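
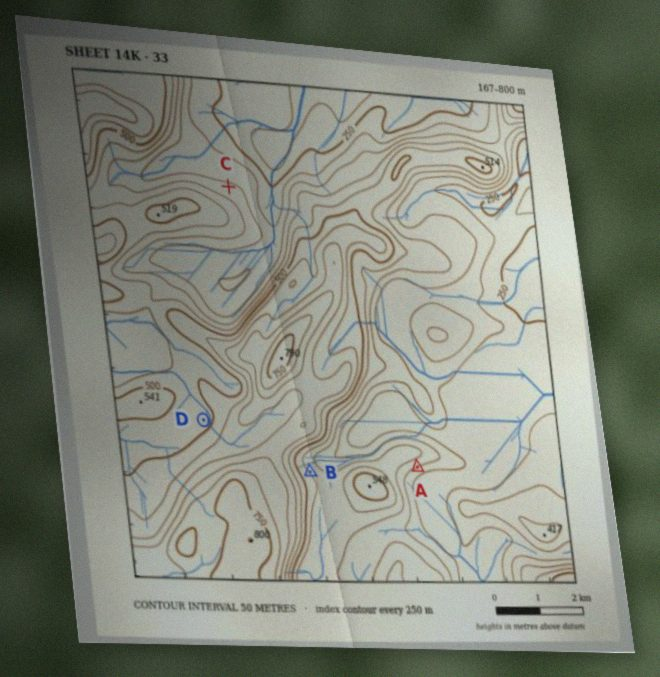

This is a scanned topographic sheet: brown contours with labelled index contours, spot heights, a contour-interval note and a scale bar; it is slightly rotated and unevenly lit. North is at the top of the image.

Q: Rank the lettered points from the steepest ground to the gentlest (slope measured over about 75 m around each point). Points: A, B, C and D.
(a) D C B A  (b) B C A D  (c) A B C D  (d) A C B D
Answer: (c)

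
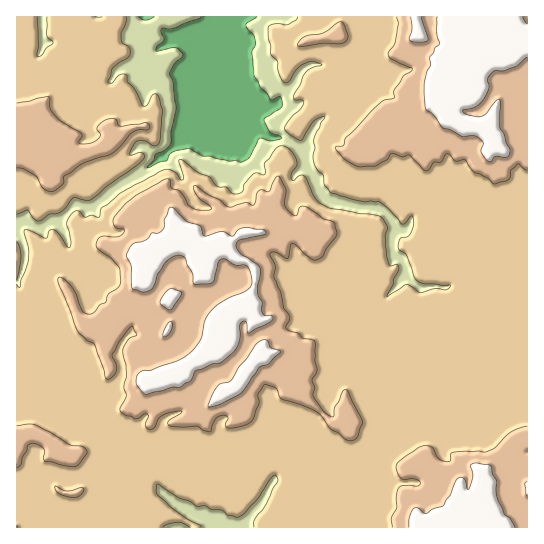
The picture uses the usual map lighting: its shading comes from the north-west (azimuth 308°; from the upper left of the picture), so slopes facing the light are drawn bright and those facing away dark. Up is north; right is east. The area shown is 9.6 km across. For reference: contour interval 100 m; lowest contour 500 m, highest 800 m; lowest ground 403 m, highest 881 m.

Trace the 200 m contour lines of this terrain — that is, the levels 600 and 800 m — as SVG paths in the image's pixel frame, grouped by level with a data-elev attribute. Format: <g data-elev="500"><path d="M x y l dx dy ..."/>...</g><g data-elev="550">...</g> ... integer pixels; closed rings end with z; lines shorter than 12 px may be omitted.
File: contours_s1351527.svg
<g data-elev="600"><path d="M163 527l3-2 12-3 4 1 8 4"/><path d="M201 527l0-1-12-6-16-11-15-14-2-4 1-7 2 1 19 12 12 4 7 5 8 0 6 3 11 1 5 5 10 2 7-3 11-13 15-22 5-4 3 4-1 3-4 7-7 16-11 14-1 8"/><path d="M17 280l4-23-1-10-3-5"/><path d="M17 214l10-4 7 9 5 2 10-6 8-1 5-3 12-14 16 3 53-41 1-4-2-2-12 2 1-5 5-8 3-1 6 0 9 5 5-3 4-32-5-15-3-2-2 1-6 10-4 1-7-15-8-9-2-7-7 0-8 8-3-1 5-14 15-10 2-4-1-7-6-4-2-4 0-6 5-10 0-6"/><path d="M47 17l0 18 6 8-7 5-4 7-4 2-1-2 1-9-1-29"/><path d="M297 17l0 3-9 5-13-1-4 1-3 2 3 27 7 8 0 7 3 9 3 4 3 1 11-15 11-6 5 0 8 3-12 4-7 7-10 21 2 3 8 1 1 2-4 7-12 12-3 5 0 3 6 5 10 5 13-19 11-4-11 21 1 11-2 8 2 10 8 8 2 10 6 8 10 3 24 6 14 0 10 7 13 15 3 0 5-7 3-1 1 9-2 6-5 6-6 1-2 5 0 6 8 6 7 22 3 4 8 3 25 1-2 4-3 1-10-2-14 5-11-7-4-1-19 12 6-12 0-6 5-8 1-4-2-3-6 2-2-3-4-18 0-10 3-8-5-8-6-4-47-7-11-5-6-8-8-19-4-1-7 6-2-2-1-5 6-8 0-5-7-11-8-4-6 3-11 14 0 11-8-1-4 1-9 11-1 6-4 2-6 1-7-7-9-1-7-9-11-4-16-13-4 0 0 2 5 15-2 3-8-8-5-3-4 1-46 24-10 10-7 3-3 10-8-2-6 2-6-6-5 1-5 5-2 6 4 19-1 5-3 0-7-12-6-5-4 0-4 8-16-7-5-1-1 4 5 15-1 12-7 18-1 8-3-3"/></g><g data-elev="800"><path d="M515 527l-5-9-6-4-6-13-2-10 1-10-4-7-2-8-16-3-5 3 3 11-4 12-2 0-2-10-3-2-4 1-8 17-7 11-10 3-7 5-8-6-5 1-4 9 0 9"/><path d="M527 482l-2 3 2 11"/><path d="M208 406l2 1 9-2 21-11 19-27 10-3 12-13-11-4-2-5-2-2-7 2-20 25-8 13-13 6-5 8z"/><path d="M145 394l17-3 9-4 10 0 9-6 5-10 18-7 9-2 11-9 4-6 3-10-1-11 4-5 3 1 3 11 24-13-2-5-6 0-3-4 0-9-3-5-2-7 4-17-1-6-19-13-5-8 1-4 2-2 27-6-2-4-19-2-7 2-5 6-11-5-17 5-5-10-14-5-15-14-2 2-5 10 1 7-3 5-4 2-7 0-4 6-13 4-4 4-4 8 5 11 1 21 1 2 9 3 6-1 4-2 6-15 7-11 6-5 7-3 7 3 2 7 6 9 1 10 15 0 4-2 5-20 5-3 12 6 12 1 3 5 2 8-1 6-4 5-26 13-12 10-5 9-3 17-11 14-13 8-26 9-8 0-5 4-2 4 1 7z"/><path d="M163 337l4-1 4-5 1-6-1-4-2 1-3 4z"/><path d="M169 310l4-2 9-14-2-3-7-3-3 1-4 3-6 10 1 3z"/><path d="M411 17l1 12-3 10 4 3 8 0 5 0 2-3-6-22"/><path d="M437 17l0 16 3 10-5 4-1 6-4 4 1 8-4 6-2 10-1 13 2 15 8 7 9 12 7 2 12 6 12 0 5 2 4 5-2 7 0 3 8 9 2 0 4-6 12 1 3-4 0-4-4-7-2-8-4-7 0-26-1-2-2 1-11 14-5 3-15-3-3-4 11-2 9-7 6-12-1-11 5-6 4-2 6 1 12-4 12-10"/></g>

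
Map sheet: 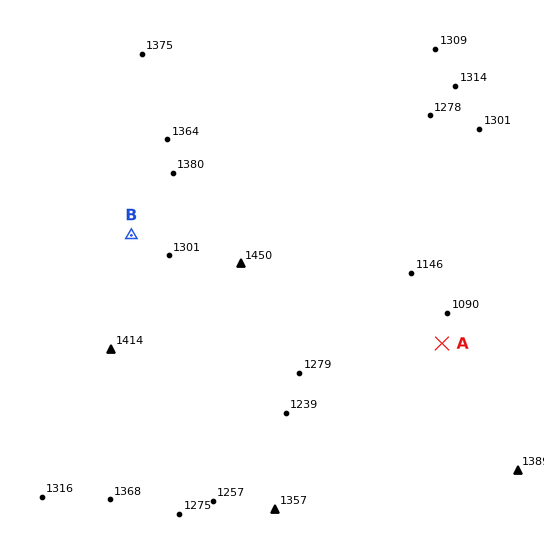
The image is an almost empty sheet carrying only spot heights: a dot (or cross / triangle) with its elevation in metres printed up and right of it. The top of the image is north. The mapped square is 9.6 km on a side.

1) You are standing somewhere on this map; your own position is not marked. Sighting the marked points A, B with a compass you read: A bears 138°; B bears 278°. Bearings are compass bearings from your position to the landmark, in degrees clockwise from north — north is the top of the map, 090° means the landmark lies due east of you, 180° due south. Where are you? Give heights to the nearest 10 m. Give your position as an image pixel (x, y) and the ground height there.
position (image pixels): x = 376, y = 270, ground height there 1220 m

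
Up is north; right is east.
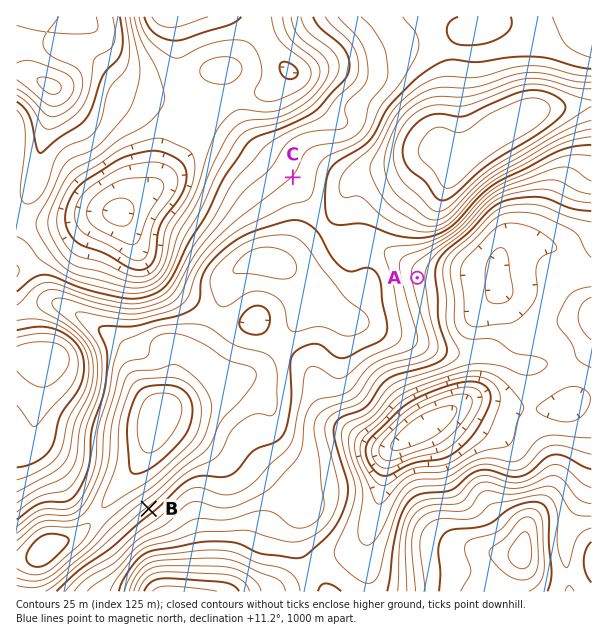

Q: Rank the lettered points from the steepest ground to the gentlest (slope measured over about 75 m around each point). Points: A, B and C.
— B A C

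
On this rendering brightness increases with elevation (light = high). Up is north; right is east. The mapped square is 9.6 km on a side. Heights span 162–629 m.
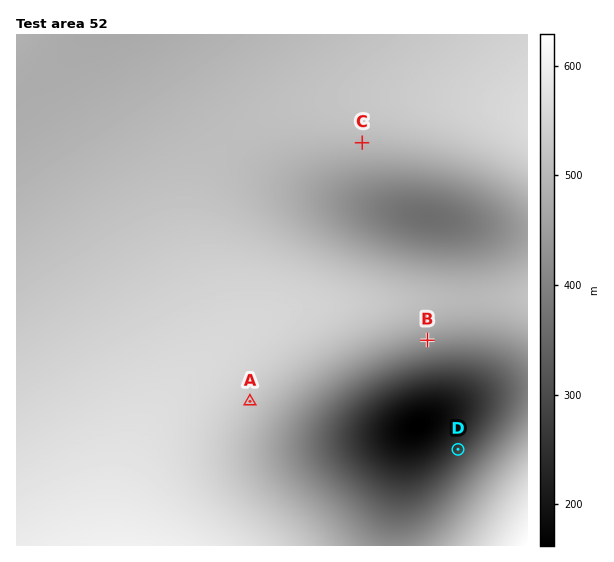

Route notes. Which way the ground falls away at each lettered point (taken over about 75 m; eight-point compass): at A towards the SE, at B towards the S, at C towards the S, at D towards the NW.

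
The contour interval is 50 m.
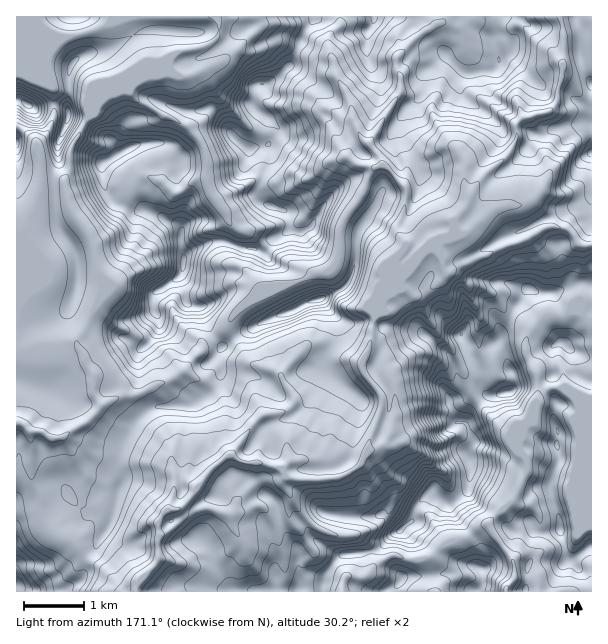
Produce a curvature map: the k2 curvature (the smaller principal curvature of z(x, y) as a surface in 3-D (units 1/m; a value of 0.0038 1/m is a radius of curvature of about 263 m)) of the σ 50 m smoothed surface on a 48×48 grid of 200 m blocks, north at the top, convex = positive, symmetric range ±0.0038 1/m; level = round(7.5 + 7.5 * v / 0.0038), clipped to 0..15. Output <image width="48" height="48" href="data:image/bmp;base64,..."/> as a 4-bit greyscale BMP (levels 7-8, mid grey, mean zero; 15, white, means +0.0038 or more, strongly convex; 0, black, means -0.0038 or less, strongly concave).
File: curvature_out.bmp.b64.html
<image width="48" height="48" href="data:image/bmp;base64,Qk32BAAAAAAAAHYAAAAoAAAAMAAAADAAAAABAAQAAAAAAIAEAAATCwAAEwsAABAAAAAAAAAAAAAAABEREQAiIiIAMzMzAERERABVVVUAZmZmAHd3dwCIiIgAmZmZAKqqqgC7u7sAzMzMAN3d3QDu7u4A////AKd1hkVlGIiIeHhoSUhSdYdUVGmGAIRlRGVWZ3R1Aod3d2ZIN1hiQ0iVdlRncHRndpd2ZkV2gCJHd2R4R0RWZSMSVXiXgHRphGZVZoZokFh3hmVmWDR4dFFFNFVHBEU1N2VWZ3dFgTiIh1Z2ZVQAA2mHVDRjN3ZXBWVnd2h1MVJ5hmeGVCBGQQh5RFQyhoVaFWVoeHeGZQNENGZmREqHZ2JmKJVDRnNnJ3Z4h3eGdzUWd2ZYQ4h3ZXNnaWd0VFV1V3V4h3eHeGUyh3WHNXZ2dWY4lih1RWeDZ3WIhnd4eGVgaHd2MhEBZWRGoieHRTaFV3V3dnd2ZlZ3BlIiR3d2FmdlAFeYRUZnN4V3Z3d3d2Z4cSdZV2d3U1ZgF5llRVVYN4RUV3iHd2Z3dydnV3d3c2VDQmeXJmSINzI3NHiHdmZmZ3KHZ3d3cnZTWGZ0NmNYN0eIhTeIdlZ3ZoU1d3d3dTU2h4lgQ1N0V3d4iFRniHeIhYZGRXd3iRVFZmUVVSNnV3eIh0hUNneId3RoVXd3hiVWWHVWm1FERHeIh1dlZEZkaHZ3OHeHYHRWeEV1RmFjWHd3d2ZGdXRIaGZUSIh3JmVWZWV2aSJ0dnd3dnRphVVEdlVnZHhkNGVEREZmZhVldnd3d2SHhUZzaUVVZlZ4cWV2NSc5dSaYhXd3dlaDNoVEVUhlRFZngWWJULkXhUZodXd3hlVleIBFM0h3dDVmkmWJBFgFZWVVZnd3hlRVeCKZcjNHiFVAFGRFNxcIR3VWd3d2d1ZDd0NkdkVCRoxFNHdkRTQ1Vnd2Znd2d1dDeWZWVVZlISQoU3doUmFGd6d2eHd2eEVSAjd1ZnM0VTI1gmdnhSV3h3Zmh3d2dzVlVEeEMhSHMzM0g1d2dXQjVWVVdndmdzZ3Y1eGRHhzVoYkc2VmZnZ0FGVmMXdnhERnZUczZzJYeIcUdVVXZmZXdSOJBndoY0VHZlhzIzQiVYcSh4N2d2dVeHUQWXZnNFhoh2d3Q0V3hldAZ3ZGZmZ1VVZod3ZnJXl1hlR1NFmHd1ZzFogHZnV3ZlR2eHVmJYdmZ0JENCZlNXSFM5gIiGVnd3U1R4VVFnZXZWhTN5NVYyVmcZA4iWVWdmYWdlQ1B6hVZ3iSNodoZlNFIgRniGRzRncydlIWB5Z3VmeQNWloeGZThTdmV0V3MpVDO4AZAEZYd4hASHdnd4dGUIh2VEZWgHVYJAIGYIlSNFMUa3FHl3ZXJSh3c1VWgIeHdjkgoAR4dAJkOAWIZ2VlSAZ4Nnd3MgA1aFswkGRmEnd4UVpTRFVkV2CIKHhzclUDZ5YhMnZDeHZVRGZnZleBdoEmVYZGQXlxdBFDdEV3RFVWVFunZmczd4Q4dXd2hFiASGdlhWZVd3ZlVEZ1eWYneIE4hnh3llZwVndkmHeHVlV3dTM2hlYmd1FneHZnh3ZRdnd1V3d3d2QzVkVkR3RFd2U3eHZneIRhdnd1ITZ3d4iIR4RXZ0U3eFRzV3Zod0dwZndWiFVmZVVFRWZURYlEV4VnVXdmZWVQhg=="/>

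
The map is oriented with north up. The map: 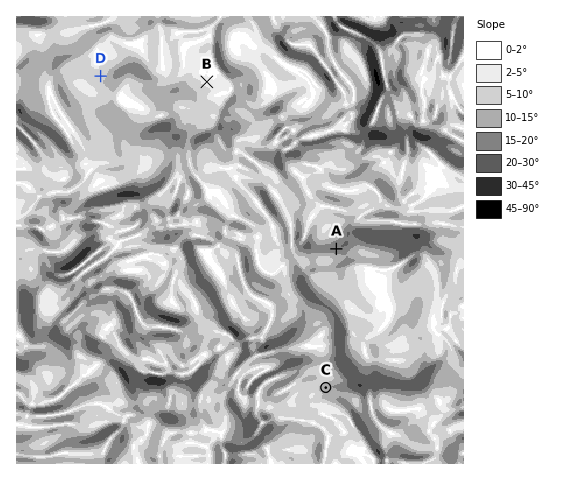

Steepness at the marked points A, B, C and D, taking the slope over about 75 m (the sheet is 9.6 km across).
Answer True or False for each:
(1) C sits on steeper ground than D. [True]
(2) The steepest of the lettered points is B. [False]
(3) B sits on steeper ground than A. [False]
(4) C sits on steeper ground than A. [False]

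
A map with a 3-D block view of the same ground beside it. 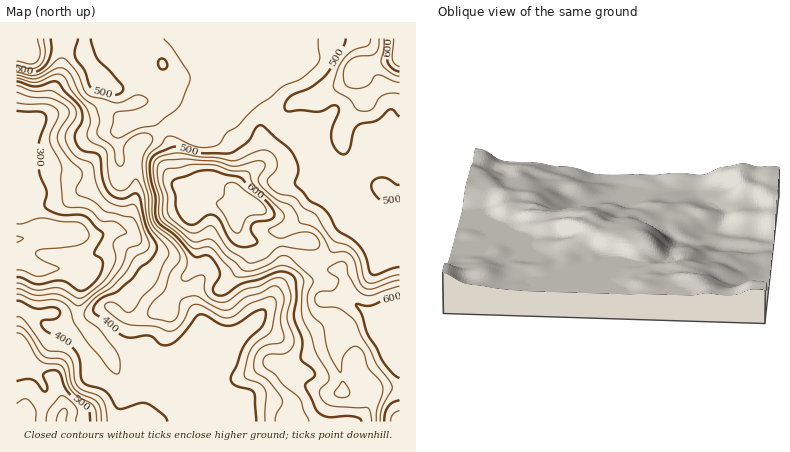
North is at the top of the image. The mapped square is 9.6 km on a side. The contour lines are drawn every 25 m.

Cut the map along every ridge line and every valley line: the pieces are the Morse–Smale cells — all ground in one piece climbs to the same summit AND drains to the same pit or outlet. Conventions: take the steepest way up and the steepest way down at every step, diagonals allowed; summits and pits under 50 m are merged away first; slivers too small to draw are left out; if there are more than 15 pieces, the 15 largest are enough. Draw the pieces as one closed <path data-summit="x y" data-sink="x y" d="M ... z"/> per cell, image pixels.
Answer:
<path data-summit="250 204" data-sink="16 240" d="M260 93l-82 34-12 0-27 17-4 10 0 46-6 24-5 6-14 0-16 6-52-3-26 6 0 21 24 9 30 1 10 7 6-1 18-16 10-1 12 3 12 7 16 15 30 19 14 13 8 22-12 12-4 8 44-20 16-12 17-18 11-22 8-10 6-14 8-6 26 0 5-4 15-26-23-56-17-16-8-12-21-18z"/><path data-summit="28 52" data-sink="16 240" d="M202 38l-186 0 0 138 12 12 3 6 1 20 7 16-1 4 20-1 36 3 16-6 12 1 5-3 9-34-1-40 4-10 27-17 12 0 16-7 5-4-1-14 8-18 0-8-3-6z"/><path data-summit="400 422" data-sink="16 240" d="M324 170l22 56-15 26-9 5-22-1-6 3-23 43-21 24-20 15-42 17-10 11-16 7 12 0 20 4 14 6 24 18 2 0 28-14 16-13 10-4 16 0 20 5 16 0 18-4 12 14 1 10-6 16-8 8 43 0 0-208-18-1-24-9z"/><path data-summit="400 54" data-sink="16 240" d="M400 38l-196 0-1 32 3 6 0 8-8 18 1 14-2 2 63-25 17 31 11 8 28 30 24 11 8 0 6-3 8 0 16-5 22 3z"/><path data-summit="62 422" data-sink="16 240" d="M20 260l-4 0 0 162 219 0-3-18-24-18-14-6-20-4-8 0-14 5-24 0-4-2-8-9-7-16-30-34-1-20 4-22-12-8-30-1z"/><path data-summit="400 54" data-sink="16 240" d="M114 259l-14 3-10 11-9 5 1 4-4 18 1 20 30 34 7 16 8 9 4 2 24 0 24-10 30-33-8-22-14-13-30-19-16-15-8-5z"/><path data-summit="250 204" data-sink="16 240" d="M304 373l-20 1-22 16-30 14 3 18 121 0 7-6 8-18 0-8-13-16-18 4-16 0z"/><path data-summit="400 54" data-sink="16 240" d="M16 177l0 61 6 1 16-5 1-4-7-16-1-20-3-6z"/>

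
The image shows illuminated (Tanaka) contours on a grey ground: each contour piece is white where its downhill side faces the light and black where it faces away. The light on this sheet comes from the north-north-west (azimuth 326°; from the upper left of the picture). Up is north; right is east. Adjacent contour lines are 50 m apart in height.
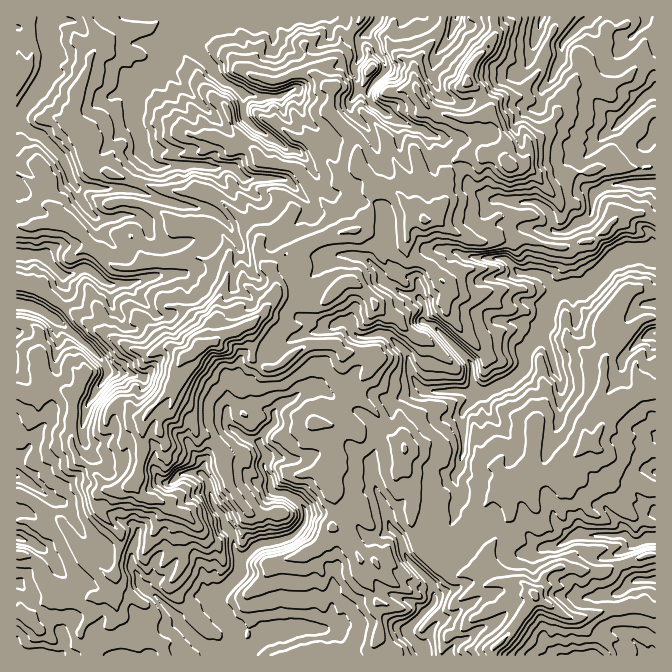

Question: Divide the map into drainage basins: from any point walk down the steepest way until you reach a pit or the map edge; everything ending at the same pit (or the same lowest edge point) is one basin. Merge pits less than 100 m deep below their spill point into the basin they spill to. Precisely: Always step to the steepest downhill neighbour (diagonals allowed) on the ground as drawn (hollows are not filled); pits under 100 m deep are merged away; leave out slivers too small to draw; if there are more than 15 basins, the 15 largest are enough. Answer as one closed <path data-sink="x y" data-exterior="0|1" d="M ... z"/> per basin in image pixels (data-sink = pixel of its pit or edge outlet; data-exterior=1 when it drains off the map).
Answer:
<path data-sink="189 17" data-exterior="1" d="M444 16l-427 0-1 209 14 3 17-5 21 0 20 17 6 9 4 2 16 15 4 2 16 0 15-5 30 0 18-5 28 10 3 2 0 7-9 21-1 17-7 10 0 17 3 1 11-9 9-1 20-10 12-13 10-17 0-11-7-12 19-17 27-14 22-6 21-4 13-21 2-15 4-5 7 0 13 5 18 25 17 1 4-2 8-15 4-15 0-15 9-13 13-5 12 0 15 2 9 4 2-12-2-8-10-20-8-7-20 6-28-5-10-5-6-6-8-15-2-25 25-30z"/><path data-sink="235 655" data-exterior="1" d="M350 281l-6 2-20 20-10 3-16-3-14-7-9 0-9 14-12 13-20 10-9 1-11 9-5 0-10 5-16 10-14 32-23 25-3 7 1 26-6 30-4 6-7 4-27 5-4 9 3 10 22 23 0 10-5 19-2 30-4 2-23 3-20 0-7-3-16-18-5-13-5-6-17-5 0 102 356-1 0-7 6-13 0-17-3-8 2-8-5-14-9-10-3-18-3-6-9-12-16-15 3-22-8-22 1-11 7-15 0-14-5-16 8-2 4-17 5-10 30-40 0-3-4-4-30 2-8-8 5-12 11-7 13-3 11-18-16-19z"/><path data-sink="655 253" data-exterior="1" d="M384 188l-7 0-3 2-3 18-13 21-21 4-22 6-27 14-10 8-9 9 7 12-2 13 10 1 14 7 16 3 10-3 20-20 6-2 10 5 14 16 2 3-7 13-7 6-17 5-4 4-5 12 8 8 30-2 4 4-2 7-12 13-8 15 3 7 20 20 9 18 4 4 10 4 2 4 0 23 9 23-2 31 7 23 10 12 24 15 28-1 6-3 3-22 22-36-5-19 2-10 16-9 18 4 25-12 20-23 5 0 2-3 10-18 0-5-6-10 0-10 6-17 0-22 36-37 7-3 9-1 0-97-16-7-20 3-16 17-4 0-10 8-18 3-7 4-16-2-21-7-54 2-22-10-17-13-3 1-17-1-18-25z"/><path data-sink="655 92" data-exterior="1" d="M655 16l-161 1 2 16-8 15-15 15-5 12 0 7 9 6 7 9 5 10 0 6 7 7 10 20 2 5-2 17 4 4 14 0 6 3 20 20 10-5 14-11 13 0 18-7 44 2 7-3z"/><path data-sink="424 652" data-exterior="0" d="M355 389l-12 19-4 17-8 2 5 16 0 14-7 15-1 11 8 22-3 22 16 15 9 12 3 6 3 18 9 10 5 14-2 8 3 8 0 17-6 13 0 7 119 1 1-8 18-16 23-32 0-5-14-12-25 0-4-8-6-4-33 3-15-8-16-14-10-28 2-31-9-23 0-23-2-4-10-4-4-4-9-18-20-20z"/><path data-sink="655 538" data-exterior="1" d="M650 389l-28 14-18 17-10 20-2 3-5 0-20 23-25 12-18-4-16 9-2 10 5 19-22 36-3 14 0 8 9 13 25 0 15 11 8-9 0-7 14-10 17 0 6 3 25 0 14-7 37-10 0-162z"/><path data-sink="17 255" data-exterior="1" d="M68 223l-21 0-17 5-14-1 1 57 10 0 13 5 58 42 34 18 15 5 5 0 12-6 8 0 10 8 5 0 24-14 0-17 7-10 1-17 9-21 0-7-3-2-13-4-13-6-20 5-30 0-15 5-16 0-4-2-16-15-4-2-6-9z"/><path data-sink="17 303" data-exterior="1" d="M27 284l-11 1 0 37 12 2 11 8 0 26 7 22 4 4 14 5 10 9-3 22 0 25 7 15 7 4 23 27 19-3 7-4 5-9 0-8 5-19-1-26 3-7 23-25 15-33-12-9-8 0-12 6-20-5-34-18-58-42z"/><path data-sink="655 183" data-exterior="1" d="M482 154l-18 2-13 9-3 7-2 25-10 18 0 3 6 6 26 15 6 2 54-2 21 7 16 2 7-4 18-3 10-8 4 0 16-17 20-3 14 6 2-1-1-52-6 2-44-2-18 7-13 0-19 15-6 1-19-20-6-3-14 0-8-8-5-2z"/><path data-sink="17 477" data-exterior="1" d="M52 384l-4 0-12 13 2 15-17 26-5 2 0 52 16 7 25 19 9 9 10 18 21 21 11 8 7 0 6-39-22-23-3-9 3-10 9-3-4-2-6-11-14-14-6-3-7-15 0-25 3-22-10-9z"/><path data-sink="592 655" data-exterior="1" d="M535 596l-1 4-23 32-18 16 1 8 162-1 0-43-11-6-20 0-18 3-23 9-15 0z"/><path data-sink="457 17" data-exterior="1" d="M494 16l-50 1-5 16-25 30 2 25 8 15 6 6 10 5 22 5 6 0 21-7 0-5-8-15-13-10 0-7 5-12 15-15 8-15z"/><path data-sink="17 537" data-exterior="1" d="M18 493l-2 0 0 61 18 5 5 6 5 13 16 18 7 3 20 0 27-5 2-6 0-13-8-1-11-8-21-21-10-18-9-9-25-19z"/><path data-sink="655 580" data-exterior="1" d="M655 554l-36 10-14 7-25 0-6-3-17 0-14 10-2 10-7 7 6 6 29 17 15 0 23-9 18-3 20 0 10 5z"/><path data-sink="655 333" data-exterior="1" d="M655 318l-8 0-7 3-36 37 0 22-6 17 0 10 7 12 17-16 27-14 7 1z"/>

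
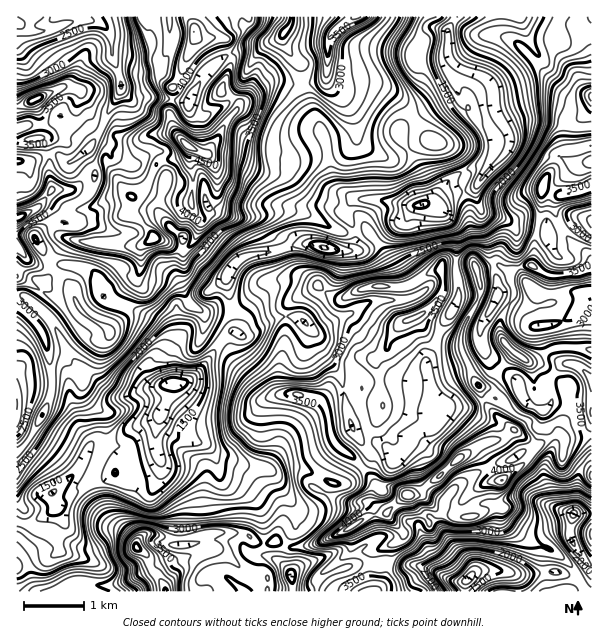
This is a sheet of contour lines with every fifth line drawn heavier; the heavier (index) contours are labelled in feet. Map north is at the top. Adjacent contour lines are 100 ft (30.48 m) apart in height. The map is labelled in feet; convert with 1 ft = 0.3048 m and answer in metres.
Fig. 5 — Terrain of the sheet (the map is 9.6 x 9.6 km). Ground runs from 285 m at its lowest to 1485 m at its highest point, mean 850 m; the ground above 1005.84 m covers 26.8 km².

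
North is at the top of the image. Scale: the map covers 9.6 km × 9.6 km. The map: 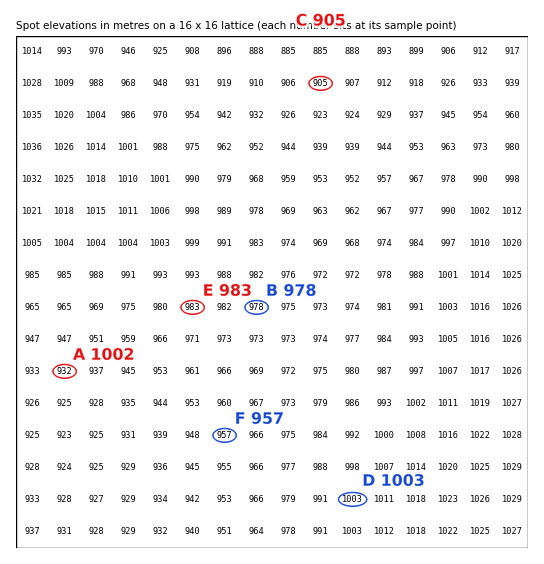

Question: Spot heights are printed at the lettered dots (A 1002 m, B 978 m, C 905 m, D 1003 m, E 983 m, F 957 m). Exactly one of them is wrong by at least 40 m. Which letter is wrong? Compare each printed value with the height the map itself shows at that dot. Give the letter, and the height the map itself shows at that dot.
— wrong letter A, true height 932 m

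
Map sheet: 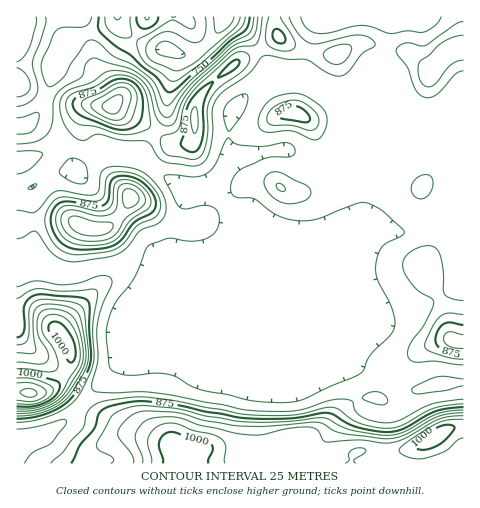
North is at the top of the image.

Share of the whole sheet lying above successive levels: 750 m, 97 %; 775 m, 95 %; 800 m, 68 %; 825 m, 35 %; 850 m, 24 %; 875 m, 18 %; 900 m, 14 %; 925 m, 11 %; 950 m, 8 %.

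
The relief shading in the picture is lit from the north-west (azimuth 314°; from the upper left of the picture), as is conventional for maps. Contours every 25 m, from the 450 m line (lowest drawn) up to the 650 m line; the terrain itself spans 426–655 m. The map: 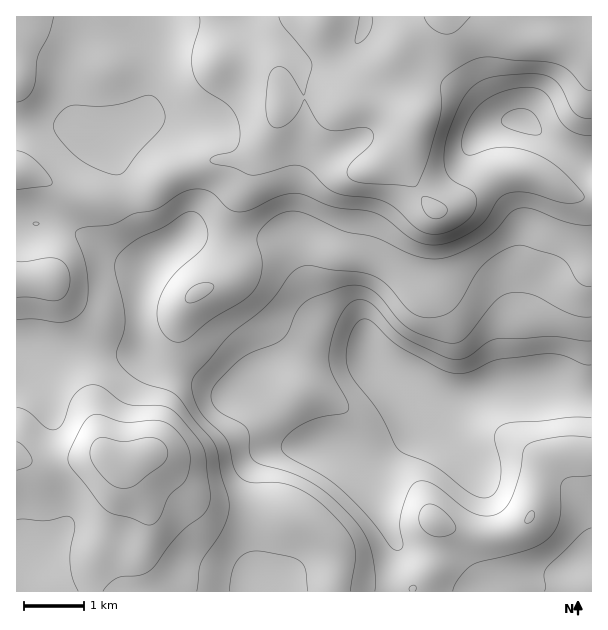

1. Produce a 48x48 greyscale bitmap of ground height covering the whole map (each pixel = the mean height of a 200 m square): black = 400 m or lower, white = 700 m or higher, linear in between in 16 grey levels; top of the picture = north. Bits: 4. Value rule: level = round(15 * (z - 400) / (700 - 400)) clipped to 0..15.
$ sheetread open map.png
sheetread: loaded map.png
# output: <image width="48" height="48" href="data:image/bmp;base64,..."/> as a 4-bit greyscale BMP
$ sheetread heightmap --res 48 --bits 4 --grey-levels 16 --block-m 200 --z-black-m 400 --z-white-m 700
<image width="48" height="48" href="data:image/bmp;base64,Qk32BAAAAAAAAHYAAAAoAAAAMAAAADAAAAABAAQAAAAAAIAEAAATCwAAEwsAABAAAAAAAAAAAAAAABEREQAiIiIAMzMzAERERABVVVUAZmZmAHd3dwCIiIgAmZmZAKqqqgC7u7sAzMzMAN3d3QDu7u4A////AImZmZmZiIiHdmZmZmd2ZVVVVEMzMzMiIomZmZmZmYiHdmZmZmd3ZVVVVEQzMzMiIoiZmZmZmYiHd2ZmZmd3ZVREVEREQzMyIpmZmZmZmZiId2ZmZnd3ZUREVUREREMzIpmZmZmZqpmIh3d3d3d3ZUREVVVVVVRDMpmZmZmqqqmYh3d3d3d2VERFVVVEVVVDM5mZmZqqqqmZiHd3d3dlRDNFVVRERVVEM5mZmaq7uqqZiHd3d3ZUQzNFVUMzNFVEM5mZmqu7u6qpiHd3dmVEMzNERDIiNEREM6qqqru7u7qph2ZmZVQzMzM0MyIiM0RERKqqq7zMy7uph2VVVEMzMzMzMiIiM0RERKqqq7zMzLuph2VUQzMzMzMiIiIiM0RERKqZq7u7u7qpdmVEQzMzMzIiIRIiM0RERKmZmru7u6qYdlVURDMzMzIiERIiMzMzM5mZmqqqqqmHZVVUREREMzIhEREiIiIiM5iImamZmZh2VVVVVUREMyIREREiIiIiIoiImZmYiIdmVVVVVVVEMiERERERERERIoiIiZiId3dmVVVVVVRDIhERIiIiIRERIoiIiIiHd3d2ZVVVVVRDIhESIjMiIiIiIoiIiIh3d3d3ZlVVVVQzIRIiNEQzMiIiM4iIiIiHd3d3ZmVVVVQzIiI0RVVDMzMzM4iIiIiHd4iHdmZVVVRDIiNFVVVURERERJmZmIiHd4iId3ZlVVRDMjRWZmZVRERFVZmZmZiHd4iYiHdmVVVEM0VmZmZVVVVVVaqqqZiHd4iZmId2ZVVURFZnd2ZlVVVVZqq6qYiHd4iZmYh3ZmVVVWZ3d3ZlVVVWZqq6qYh3d3iImYh3ZmZmZnd3d3dmZWZmZqqqqYh3d3eIiIh3dmZ3d3d3d3d2ZmZmZ5mqmYiHd3d4iIh3d3d3d3eIiId3ZmZmd5mZmYiId3d3iIh3d3d3d4iZqZiHdmd3d5mZmZmYiHd3iIiHd3eIiImau6qYd3d3d5mZmZmZmYh4iJmId4iIiZqru7qph3eIiJmaqqmZmZiIiZmYiImZmqq7u7upiIiZmaqqqpmZmZmZmaqpmZqqu7u7u6qpmZmZmaqqqZmZmaqZqqqqqqq7vMu7uqqqqqqpmLqpmZmZmaqqqqqqqqq7vMzLupmZqqqYiKqZmZmZmZmqqqqqqqu7u8zMupmZmZmIiKmZmZmZmZmZqqq7u7u7u8zMupmIiIiIiJmZmZmZmZmZmqq7u7u7u8zMy6mIiHeImZmZmZmZmZmZmqu7u7vMzMzMy6mIh3iJqqmZmZmZmZmZqqu7u7vMzMzMy6qYiIiZq6qZmZmZmZmaqqu7u7vMzMzMu7qZmIiau7qZmZmZmZmqu7u7u7vMzMu7u7qqmZmqu7qpmZmZmZmru7u7u7u7vMy7u7u6qqq7vKqpmZmZmZmru7u7u7u7u8zMzMu7u7zMzKqqmZmZmZmqu7u7u7y7u8zMzMzMzMzMzKqqqZmZmZmqqqu7u8zLu7zMzMzMzMzMzKqqqZmZmZmqqqq7vMzMu7zM3dzMzMzMzA=="/>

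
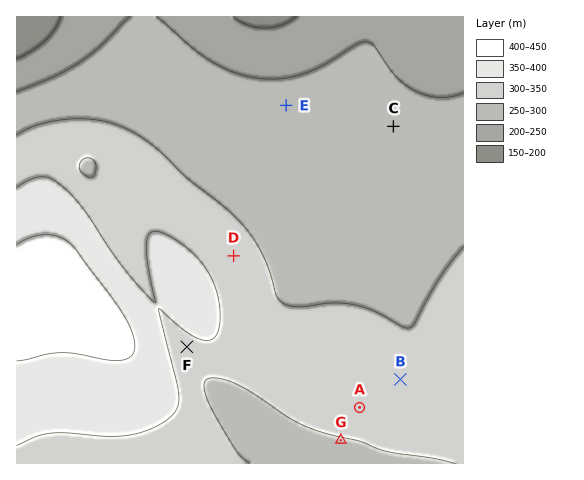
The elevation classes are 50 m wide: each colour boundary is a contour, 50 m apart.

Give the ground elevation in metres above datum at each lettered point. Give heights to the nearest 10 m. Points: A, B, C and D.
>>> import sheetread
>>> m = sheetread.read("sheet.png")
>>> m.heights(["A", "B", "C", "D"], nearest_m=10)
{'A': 320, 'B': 310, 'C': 270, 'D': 320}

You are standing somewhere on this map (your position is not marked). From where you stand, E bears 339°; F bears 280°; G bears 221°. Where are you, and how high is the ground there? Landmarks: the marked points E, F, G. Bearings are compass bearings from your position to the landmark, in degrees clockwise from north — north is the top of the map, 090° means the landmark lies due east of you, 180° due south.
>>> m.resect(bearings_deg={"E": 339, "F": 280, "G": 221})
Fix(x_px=392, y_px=382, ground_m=310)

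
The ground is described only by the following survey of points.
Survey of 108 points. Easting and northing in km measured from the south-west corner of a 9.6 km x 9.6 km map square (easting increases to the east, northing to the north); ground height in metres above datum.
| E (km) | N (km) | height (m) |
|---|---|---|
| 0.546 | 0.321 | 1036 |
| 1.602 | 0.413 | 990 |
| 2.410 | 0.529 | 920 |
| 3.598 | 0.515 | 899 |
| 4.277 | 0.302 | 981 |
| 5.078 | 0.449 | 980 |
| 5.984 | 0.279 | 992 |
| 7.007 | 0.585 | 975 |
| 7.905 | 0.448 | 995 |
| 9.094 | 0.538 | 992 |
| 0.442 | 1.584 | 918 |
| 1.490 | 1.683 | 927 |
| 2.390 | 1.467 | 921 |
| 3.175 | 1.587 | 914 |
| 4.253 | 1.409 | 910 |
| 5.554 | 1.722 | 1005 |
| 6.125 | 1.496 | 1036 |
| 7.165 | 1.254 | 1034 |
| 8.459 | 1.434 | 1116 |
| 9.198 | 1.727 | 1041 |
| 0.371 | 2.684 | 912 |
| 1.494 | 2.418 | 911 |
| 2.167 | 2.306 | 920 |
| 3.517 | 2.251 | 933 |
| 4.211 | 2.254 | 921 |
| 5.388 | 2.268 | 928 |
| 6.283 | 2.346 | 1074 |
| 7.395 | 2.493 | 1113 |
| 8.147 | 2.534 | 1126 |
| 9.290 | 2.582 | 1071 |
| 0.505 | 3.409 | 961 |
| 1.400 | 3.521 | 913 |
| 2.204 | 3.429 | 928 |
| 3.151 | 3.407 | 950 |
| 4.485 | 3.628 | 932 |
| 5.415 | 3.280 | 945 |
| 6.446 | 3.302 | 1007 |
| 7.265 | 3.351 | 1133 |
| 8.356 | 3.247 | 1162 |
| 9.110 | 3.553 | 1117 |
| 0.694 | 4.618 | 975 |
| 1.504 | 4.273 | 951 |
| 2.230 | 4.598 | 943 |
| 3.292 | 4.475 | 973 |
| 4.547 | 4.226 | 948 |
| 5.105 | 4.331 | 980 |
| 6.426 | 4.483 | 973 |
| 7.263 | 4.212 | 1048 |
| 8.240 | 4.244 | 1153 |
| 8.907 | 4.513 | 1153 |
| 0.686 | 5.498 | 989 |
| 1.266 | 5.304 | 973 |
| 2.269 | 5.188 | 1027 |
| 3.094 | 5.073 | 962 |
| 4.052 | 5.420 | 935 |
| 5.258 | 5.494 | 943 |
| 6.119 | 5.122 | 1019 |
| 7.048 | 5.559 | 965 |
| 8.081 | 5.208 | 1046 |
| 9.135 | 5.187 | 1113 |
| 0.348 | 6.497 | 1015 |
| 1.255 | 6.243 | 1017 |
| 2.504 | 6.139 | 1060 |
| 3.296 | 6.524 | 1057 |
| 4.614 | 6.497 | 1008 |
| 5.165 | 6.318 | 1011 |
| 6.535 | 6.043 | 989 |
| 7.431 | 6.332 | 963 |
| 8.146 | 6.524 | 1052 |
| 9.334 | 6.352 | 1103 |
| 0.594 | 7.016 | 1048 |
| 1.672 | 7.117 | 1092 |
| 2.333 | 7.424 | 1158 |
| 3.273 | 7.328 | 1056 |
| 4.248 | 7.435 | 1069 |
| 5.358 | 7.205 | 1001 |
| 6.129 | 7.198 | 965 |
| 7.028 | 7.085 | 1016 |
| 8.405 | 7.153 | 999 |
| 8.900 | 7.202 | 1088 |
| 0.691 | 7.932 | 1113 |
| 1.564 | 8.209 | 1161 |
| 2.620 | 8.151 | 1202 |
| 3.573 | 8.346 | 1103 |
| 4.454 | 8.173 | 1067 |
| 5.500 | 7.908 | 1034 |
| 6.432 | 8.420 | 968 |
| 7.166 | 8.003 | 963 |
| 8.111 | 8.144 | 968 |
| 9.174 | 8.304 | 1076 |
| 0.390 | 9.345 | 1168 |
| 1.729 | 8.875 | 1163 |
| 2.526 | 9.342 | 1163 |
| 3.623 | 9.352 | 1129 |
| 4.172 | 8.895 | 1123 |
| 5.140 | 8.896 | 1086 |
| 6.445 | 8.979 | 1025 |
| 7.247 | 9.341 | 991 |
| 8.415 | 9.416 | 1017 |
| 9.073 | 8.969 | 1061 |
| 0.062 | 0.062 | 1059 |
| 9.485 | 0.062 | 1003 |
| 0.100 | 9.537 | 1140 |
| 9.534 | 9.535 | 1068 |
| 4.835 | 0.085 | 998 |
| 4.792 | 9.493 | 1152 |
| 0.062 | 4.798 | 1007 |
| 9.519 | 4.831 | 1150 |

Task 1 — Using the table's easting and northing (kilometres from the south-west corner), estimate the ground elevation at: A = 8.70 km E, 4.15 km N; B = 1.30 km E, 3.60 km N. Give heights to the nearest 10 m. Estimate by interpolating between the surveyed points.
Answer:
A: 1160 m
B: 910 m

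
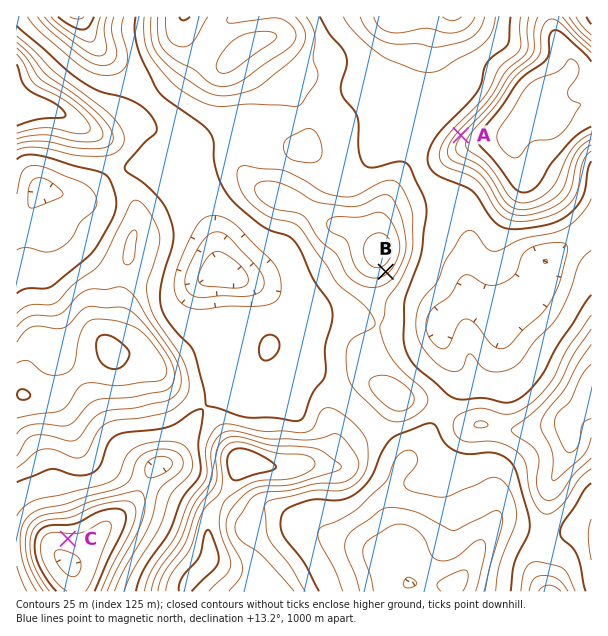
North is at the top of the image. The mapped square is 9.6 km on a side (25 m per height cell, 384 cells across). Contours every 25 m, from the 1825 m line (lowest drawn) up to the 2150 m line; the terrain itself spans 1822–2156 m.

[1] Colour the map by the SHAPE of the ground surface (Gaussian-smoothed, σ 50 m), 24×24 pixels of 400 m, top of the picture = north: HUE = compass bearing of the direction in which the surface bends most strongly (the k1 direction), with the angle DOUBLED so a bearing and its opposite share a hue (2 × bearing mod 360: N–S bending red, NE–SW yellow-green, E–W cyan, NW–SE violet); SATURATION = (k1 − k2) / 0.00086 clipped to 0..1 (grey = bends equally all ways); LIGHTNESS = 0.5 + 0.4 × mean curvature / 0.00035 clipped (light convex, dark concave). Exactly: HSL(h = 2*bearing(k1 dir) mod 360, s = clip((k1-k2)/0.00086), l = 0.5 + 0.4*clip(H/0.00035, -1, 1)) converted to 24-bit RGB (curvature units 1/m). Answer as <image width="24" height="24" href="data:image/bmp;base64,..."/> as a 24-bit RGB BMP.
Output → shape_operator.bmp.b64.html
<image width="24" height="24" href="data:image/bmp;base64,Qk32BgAAAAAAADYAAAAoAAAAGAAAABgAAAABABgAAAAAAMAGAAATCwAAEwsAAAAAAAAAAAAAg+6FKAsoGw8kM2F7xpSiS3G67dnc6q7CW6t7JZJhXps7t65Xe0pyj5yCkGeSYlF3eFhGmXcsDycepEybWXGhhOiM9LpYjThSkLclJQwnSWQ+FGBWq6dwUJ6AtGBi7oiIz/LPSCiwf8GUi1J5i2xzmpFgaERHZ1NSaUxzw5GbTrOcDlJTua+Is8tgloBM1cWJmwcKIxATR6UiDkIrI1M6sZdhK0ZP+NvA6vFVUB9Wi5tQak1QglZQn2xLdmlZV1tvTl9dgqZhuX56HGRqUJhHyoRPep4/07Vk6knLk3rYwJhuMUceAzASMZ81PYaRq+mV/7zAG2UeXzUYSk0ZXVkxq5xDYZJwbU6LbIibgaaKf5CAaXKRKDVQ03BSyuFkP5JrVoN4jHGrzYTHubPkg9HmALO2WnS0IEg//29r8W2TTSnVp47kJ5y/od6hNsWZMneij4e3j4uilHuPhGaILDZrkca++N3TJlJKNnePYkZhpMR+baeYumhgKCILFCsIFDRW1/Tf1t/1zNT/2dD72tD7pZ7c24LWOFBqQGNHkl9YlGdBbWREOlRUO5Y/4oRs3pijVyhUWIJrodGIYUxMekdKpmi6ULvUDJ2hZv9/yt1JXRkcfXM6phUowLl7rUuftDNmN3RIP0KF3q7djpLZgKjsYV7ImMyP4K6arYXMjL3KrZyEjUSHim1rcIlmXrFJI4ZvWa4oWjofdX8/UzwwZ71bunVOUhEtzX9qmdrSGKvEWtXIpLPcMTaOfE3H4bfP4E2YqL7ImHu9xF2yplekkJalooKtue7NJGKtcWB5hnB3i4hwYHB4aJtUjC1jdKjS1vXtl5HWZVawYXBJg3pEdVFfLFlEj0ta16StwXpfb25RlE+Uu5m4jJO7xOzgqNjxVh1wbmx8fWuGoZKAZIOGYVx5am+VkcGBjLxJc2ZNSkiOr0t0Y6yOZVOQfWOKNmRxyL2W3L6/gX3DbkitutDAiJ2+0vfUTwpLllqTd3CKanmKq6ubdWmVV2GCd6KRsKCBrppjXK1THBU1x8mCXpmGQEpmlISgQ3iJXqCKqs+EfkKNcmmyjrV9wrx6sXMnRCltbXu8morEiJLIo3ask2J6aWFzh4dalYlRuMCDo2pYHy0+WsNBgUhNT3RXRnJZjWZ6QoNeeaVHOEJYqbOEmGVWxKtEnFY9P5dEHE84SqI/bhssjjAso3hmgFl2kE9OuZ83hMcdSFmKbm6lQnZ1k2lcZ45jRYl7SV16oa1si5Z/V3R7UX9Yt1WCx5Z+saGGlIJnOlpKLhQSYlIwaKBUfJhngk9qe2Cb2LrK7vLZHGZ4i26YV0eDoJ1+iad5PXZeL0NaubuTn393cG5jX3FiRV555LmstKWVn3irklWWMitgfKCUf6VrXDtYrHpmSLKTlMq18ObbRCuvVk+Abl2MnmJ2umlDaEYzF2UmMKM9Ooh1k4Kmb3ydQ1xw0Md1xsCemE2YtVWjTEOViVNbrHZLPpuWkeretc3pb3LL28GPp0SnTkiBi2KQgC938SkTkbRHTrhEFn5AG1JXZFAsVUMlbXlEatdnr2ZdiFV9kGqWdEuZcW3J2Ozzu9vvOL6SW1Yse2xG37WmklmWfUF9cUZQPhRE7+vZ4+DrttHTVcLKOBU3bXBHcpZXRKU2Uagxc09Mf3NwdG1/V16beteenpo9eTwjjmE9TYVSOYRUtqNImjp3sRt+dy8yMn6CsuuquK6V2cWRMmtVGCsoXXFCqrVWge6sPsLbV22CeJCLZ2eAY5Fsm5tcfVV7npOsk6OmgYKZXW10Z3tfdFmIDCnX783+tMTtoMWgnGiG5KGTjBxDloXshLfszf3+pML3kyyndHGdhFl3eVZQdpFTen1YZIJWd4dXl5x1j36GemiMc399bn9zJHBfFY949sXr2J2tjHiTs5Sr6ZLwmtjs0vD5Zl7TahlRl2OKiUdsgT5RkFdOsaJERIs/VZhxdJ55c49kY4NthGiDhX2Lf4GPYYKCIFg5DTkm+rzEuZCUh4R4eaeeQd+CaXAygTNUUjm9vjWFeyhSqG5Naai75NPlhaCqVYJiT5BdiJWhZ2eJZoqIeZadfJGijGaoeW6YHWRsO9ya99TpxXiqp8+WsiXGW1KvTHzBLwQkmEgywzu4yd25SsaVWH295K/atYa/bLx8NpiLf4GifLW/ZHe+pHirV4ahfnW5fF+rFjsWXTQN6fSR0PvopJ4oVs+mKgUypxzMn5TAalq07uDRk7VkGl47RLtfy57a3NXqVTiwaJRkZpVLLkEtiolKgaNOPi5OqkJWXzmFec272v/MTBAP"/>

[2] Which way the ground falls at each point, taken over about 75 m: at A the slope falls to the NW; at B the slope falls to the SE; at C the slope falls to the S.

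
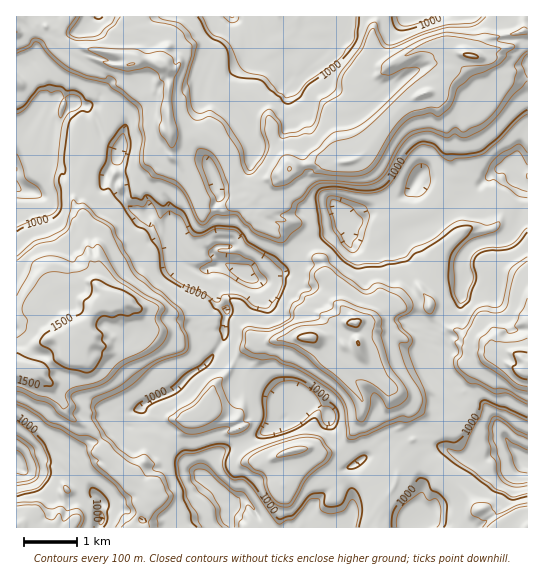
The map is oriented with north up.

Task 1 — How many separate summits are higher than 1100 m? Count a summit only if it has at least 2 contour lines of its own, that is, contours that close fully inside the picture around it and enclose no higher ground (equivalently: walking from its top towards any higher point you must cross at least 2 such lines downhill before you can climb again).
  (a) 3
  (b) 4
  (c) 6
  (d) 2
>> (b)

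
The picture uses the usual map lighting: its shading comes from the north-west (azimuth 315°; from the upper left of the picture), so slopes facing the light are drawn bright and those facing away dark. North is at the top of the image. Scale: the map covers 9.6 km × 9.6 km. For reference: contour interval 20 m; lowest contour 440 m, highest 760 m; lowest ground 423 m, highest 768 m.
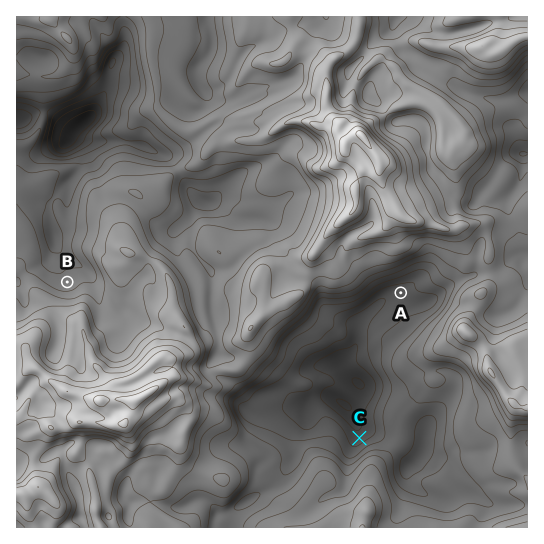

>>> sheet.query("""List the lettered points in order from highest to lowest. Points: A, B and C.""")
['B', 'A', 'C']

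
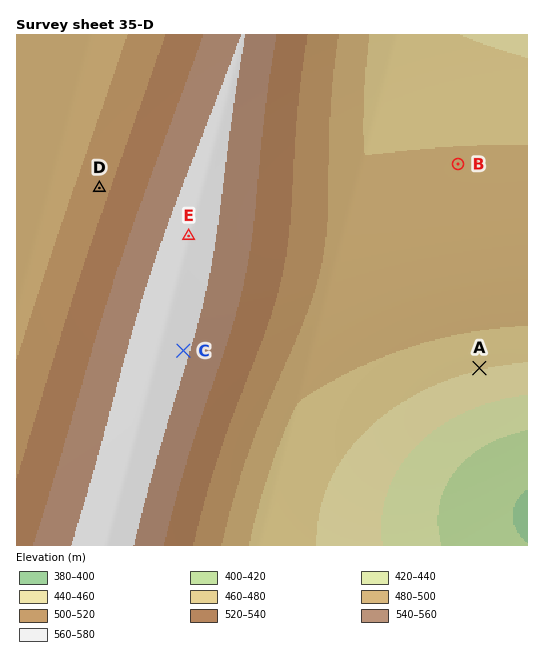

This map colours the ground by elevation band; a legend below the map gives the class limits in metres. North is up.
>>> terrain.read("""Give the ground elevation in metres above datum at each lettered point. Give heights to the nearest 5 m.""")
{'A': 460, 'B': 485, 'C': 565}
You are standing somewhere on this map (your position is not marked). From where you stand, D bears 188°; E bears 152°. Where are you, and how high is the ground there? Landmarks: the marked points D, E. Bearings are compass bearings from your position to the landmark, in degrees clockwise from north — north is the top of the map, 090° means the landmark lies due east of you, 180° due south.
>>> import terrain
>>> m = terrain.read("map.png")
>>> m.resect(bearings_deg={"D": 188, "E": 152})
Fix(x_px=113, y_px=93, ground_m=505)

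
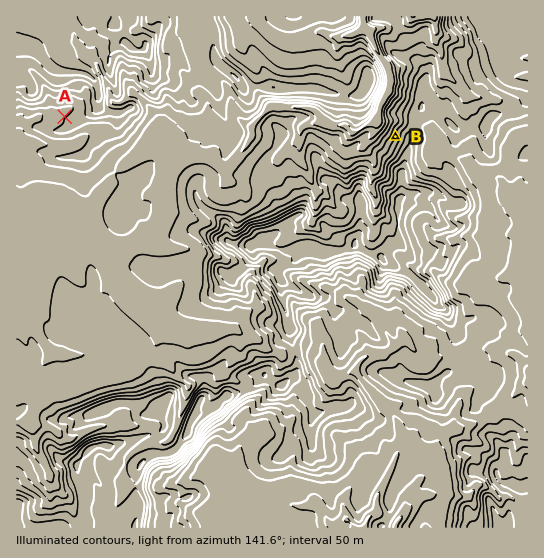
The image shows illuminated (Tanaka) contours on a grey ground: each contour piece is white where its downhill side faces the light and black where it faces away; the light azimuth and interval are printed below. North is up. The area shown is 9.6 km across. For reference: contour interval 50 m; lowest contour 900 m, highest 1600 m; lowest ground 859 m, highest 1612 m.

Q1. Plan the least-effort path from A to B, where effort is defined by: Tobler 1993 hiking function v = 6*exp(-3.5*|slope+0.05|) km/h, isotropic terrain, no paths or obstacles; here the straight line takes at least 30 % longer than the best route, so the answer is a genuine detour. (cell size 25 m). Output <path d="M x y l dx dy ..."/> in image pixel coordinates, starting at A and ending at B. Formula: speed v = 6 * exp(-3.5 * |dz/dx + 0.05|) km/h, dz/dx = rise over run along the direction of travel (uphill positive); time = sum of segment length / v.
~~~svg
<path d="M65 117l5 2 3 3 5 3 12 0 8 4 4 8 1 1 8 4 16 0 6-3 10 0 38 19 24 0 13 7 4 2 9 0 30-14 24 0 8-4 1 0 3 1 1 1 4-2 4-8 3-3 2-1 2 0 16 8 5 5 11 5 25 0 3-1 2-4 8-4 4-4 6-3 2-2"/>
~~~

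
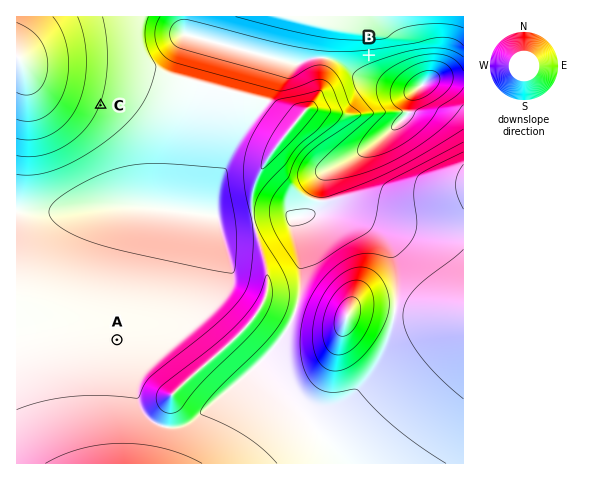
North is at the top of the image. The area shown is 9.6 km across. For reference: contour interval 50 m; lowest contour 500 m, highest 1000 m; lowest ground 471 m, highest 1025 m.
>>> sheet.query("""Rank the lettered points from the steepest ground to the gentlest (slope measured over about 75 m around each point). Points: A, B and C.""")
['B', 'C', 'A']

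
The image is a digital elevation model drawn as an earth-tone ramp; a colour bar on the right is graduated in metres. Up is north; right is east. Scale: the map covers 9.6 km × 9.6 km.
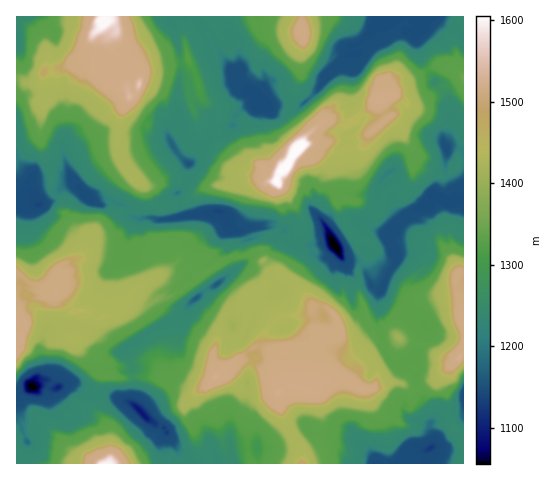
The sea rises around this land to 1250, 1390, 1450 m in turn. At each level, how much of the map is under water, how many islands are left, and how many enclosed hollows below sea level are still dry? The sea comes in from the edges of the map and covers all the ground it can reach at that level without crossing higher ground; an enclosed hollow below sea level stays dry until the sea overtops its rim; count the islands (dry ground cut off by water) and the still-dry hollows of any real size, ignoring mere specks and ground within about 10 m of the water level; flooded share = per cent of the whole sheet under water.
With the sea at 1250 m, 35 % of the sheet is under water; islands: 0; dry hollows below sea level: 1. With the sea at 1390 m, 67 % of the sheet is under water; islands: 1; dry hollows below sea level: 0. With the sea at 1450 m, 85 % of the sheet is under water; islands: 3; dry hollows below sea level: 0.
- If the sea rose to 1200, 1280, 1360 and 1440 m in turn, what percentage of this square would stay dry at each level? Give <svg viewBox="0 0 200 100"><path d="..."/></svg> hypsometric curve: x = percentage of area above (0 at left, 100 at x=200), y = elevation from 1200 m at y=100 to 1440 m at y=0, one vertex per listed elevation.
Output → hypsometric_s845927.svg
<svg viewBox="0 0 200 100"><path d="M175 100l-56-33-49-34-39-33"/></svg>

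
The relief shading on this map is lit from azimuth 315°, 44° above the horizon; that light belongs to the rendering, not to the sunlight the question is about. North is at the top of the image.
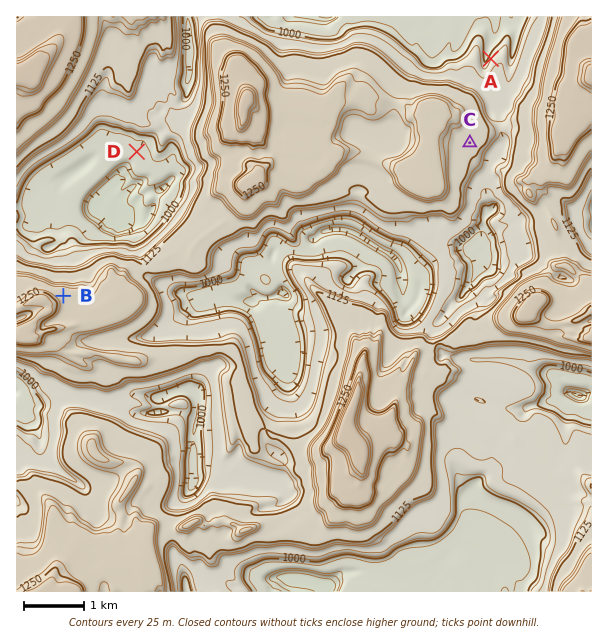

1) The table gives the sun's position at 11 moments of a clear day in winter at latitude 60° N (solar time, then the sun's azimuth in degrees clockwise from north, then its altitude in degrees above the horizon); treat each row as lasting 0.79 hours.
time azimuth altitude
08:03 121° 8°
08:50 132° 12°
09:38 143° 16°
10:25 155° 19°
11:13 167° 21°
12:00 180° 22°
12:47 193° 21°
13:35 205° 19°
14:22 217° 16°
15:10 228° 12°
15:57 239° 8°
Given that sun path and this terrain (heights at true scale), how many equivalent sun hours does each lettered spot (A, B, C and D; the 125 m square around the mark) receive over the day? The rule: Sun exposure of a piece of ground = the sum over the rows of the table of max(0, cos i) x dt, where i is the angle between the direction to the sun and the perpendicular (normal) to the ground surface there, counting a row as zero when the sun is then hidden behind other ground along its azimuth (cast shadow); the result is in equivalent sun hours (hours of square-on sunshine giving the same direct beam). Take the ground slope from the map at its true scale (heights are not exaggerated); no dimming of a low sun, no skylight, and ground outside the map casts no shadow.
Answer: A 1.2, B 1.9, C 2.4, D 2.4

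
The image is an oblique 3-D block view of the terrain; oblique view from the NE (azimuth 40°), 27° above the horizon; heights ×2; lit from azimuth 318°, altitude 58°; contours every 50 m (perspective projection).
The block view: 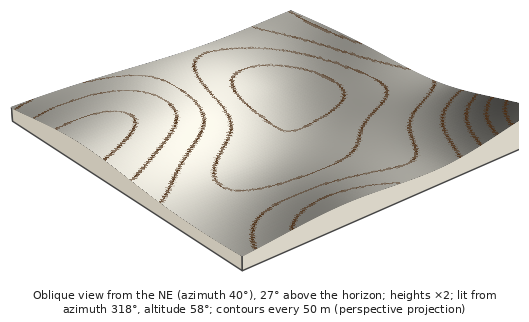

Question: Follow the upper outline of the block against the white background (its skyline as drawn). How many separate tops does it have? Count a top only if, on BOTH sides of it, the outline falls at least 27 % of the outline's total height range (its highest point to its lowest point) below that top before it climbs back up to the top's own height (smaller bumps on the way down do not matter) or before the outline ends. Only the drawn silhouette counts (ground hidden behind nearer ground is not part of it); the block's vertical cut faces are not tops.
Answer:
1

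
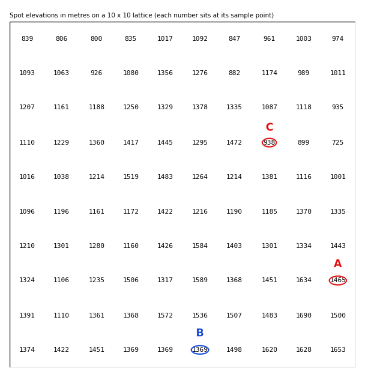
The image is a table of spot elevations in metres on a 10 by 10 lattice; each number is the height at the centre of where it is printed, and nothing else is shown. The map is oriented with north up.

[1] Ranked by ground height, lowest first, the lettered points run C B A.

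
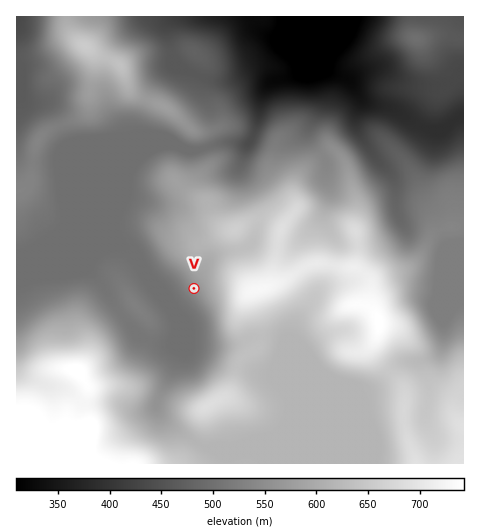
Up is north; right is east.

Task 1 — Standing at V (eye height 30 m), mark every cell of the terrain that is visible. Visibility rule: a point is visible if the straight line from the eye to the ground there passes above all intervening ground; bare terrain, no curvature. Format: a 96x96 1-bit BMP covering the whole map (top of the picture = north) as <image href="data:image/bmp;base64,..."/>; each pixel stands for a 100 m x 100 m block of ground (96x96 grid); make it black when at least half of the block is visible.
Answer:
<image width="96" height="96" href="data:image/bmp;base64,Qk2+BAAAAAAAAD4AAAAoAAAAYAAAAGAAAAABAAEAAAAAAIAEAAATCwAAEwsAAAIAAAAAAAAA////AAAAAAAAM///4AAAAAAAAAAAMP//wAAAAAAAAAAAcP//wAAAAAAAAAAA8H//wAAAAAAAAAAAIH//wAAAAAAAAAAAAP//gAAAAAAAAAAAAf//gAAAAAAAAAAAAf//gAAAAAAAAAAAAf//AAAAAAAAAAAAAf//AAAAAAAAAAAAAfg/AAAAAAAAAAAAAfAfAAAAAAAAAAAAAPAP/4AAAAAAAAAAAGAH/8AAAAAAAAAAAGAP//AAAAAAAAAAAHA///wAAAAAAAAAAP////8AAAAAAAAAAf////8AAAAAAAAAAf////8AAAAAAAAAA/////4AAAAAAAAAB/////4AAAAAAAAAH/////4AAAAAAAAB//////8AAAAAAAAD//////+AAAAAAAAD//////8AAAAAAAAD//////4AAAAAAAADgf////wAAAAAAAABAf////wAAAAAAAABg/////wAAAAAAAAAw/+f//wAAAAAAAAAx/8f//wAAAAAAAAAD/4///wAAAAAAAAAD/x///4AAAAAAAAAD/j///4AAAAAAAAAD/j///4AAAAAAAAAD/H///8AAAAAAADAD/H///8AAAAAAAD/j/P///8AAAAAAAD///////8AAAAAAAD///////8AAAAAAAD///////4AAAAAAAD///////wAAAAAAAD///////gAAAAAAAD///////AAAAAAAAD///////AAAAAAAAD////5//gAAAAAAAD////wgPwAAAAAAAD////wAH4AAAAAAAD////gAH8AAAAAAAD////AADwAAAAAAAD///+AAAAAAAAAAAD///8AAAAAAAAAAAD///8AAAAAAAAAAAD///4AAAAAAAAAAAD///wAAAAAAAAAAAD///gAAAAAAAAAAAD///gAAAAAAAAAAAD///AAAAAAAAAAAAD///AAAAAAAAAAAAB//+AAAAAAAAAAAAA//8AAAAAAAAAAAAAf/8AAAAAAAAAAAAAf/4AAAAAAAAAAAAAf/wAAAAAAAAAAAAAf/wAAAAAAAAAAAAAf/gAAAAAAAAAAAAAf/AAAAAAAAAAAAAAP/AAAAAAAAAAAAAAP+AAAAAAAAAAAAAAH+AAAAAAAAAAAAAAH8AAAAAAAAAAAAAAD+AAAAAAAAAAAAAAA+AAAAAAAAAAAAAAAGAAAAAAAAAAAAAAAAAAAAAAAAAAAAAAAAAAAAAAAAAAAAAAAAAAAAAAAAAAAAAAAAAAAAAAAAAAAAAAAAAAAAAAAAAAAAAAAAAAAAAAAAAAAAAAAAAAAAAAAAAAAAAAAAAAAAAAAAAAAAAAAAAAAAAAAAAAAAAAAAAAAAAAAAAAAAAAAAYAAAAAAAAAAAAAAA8AAAAAAAAAAAAAAD8AAAAAAAAAAAAAAH+AAAAAAAAAAAAAAP8AAAAAAAAAAAAAAfwAAAAAAAAAAAAAAAAAAAAAAAAAAAAAAAAAAAAAAAAAAAAAAAAAAAAAAAAAAAAAAAAAAAAAAAAAAAAAAAAAAAAAAAAAAAAAAAAAAAAAAAAAAAAA="/>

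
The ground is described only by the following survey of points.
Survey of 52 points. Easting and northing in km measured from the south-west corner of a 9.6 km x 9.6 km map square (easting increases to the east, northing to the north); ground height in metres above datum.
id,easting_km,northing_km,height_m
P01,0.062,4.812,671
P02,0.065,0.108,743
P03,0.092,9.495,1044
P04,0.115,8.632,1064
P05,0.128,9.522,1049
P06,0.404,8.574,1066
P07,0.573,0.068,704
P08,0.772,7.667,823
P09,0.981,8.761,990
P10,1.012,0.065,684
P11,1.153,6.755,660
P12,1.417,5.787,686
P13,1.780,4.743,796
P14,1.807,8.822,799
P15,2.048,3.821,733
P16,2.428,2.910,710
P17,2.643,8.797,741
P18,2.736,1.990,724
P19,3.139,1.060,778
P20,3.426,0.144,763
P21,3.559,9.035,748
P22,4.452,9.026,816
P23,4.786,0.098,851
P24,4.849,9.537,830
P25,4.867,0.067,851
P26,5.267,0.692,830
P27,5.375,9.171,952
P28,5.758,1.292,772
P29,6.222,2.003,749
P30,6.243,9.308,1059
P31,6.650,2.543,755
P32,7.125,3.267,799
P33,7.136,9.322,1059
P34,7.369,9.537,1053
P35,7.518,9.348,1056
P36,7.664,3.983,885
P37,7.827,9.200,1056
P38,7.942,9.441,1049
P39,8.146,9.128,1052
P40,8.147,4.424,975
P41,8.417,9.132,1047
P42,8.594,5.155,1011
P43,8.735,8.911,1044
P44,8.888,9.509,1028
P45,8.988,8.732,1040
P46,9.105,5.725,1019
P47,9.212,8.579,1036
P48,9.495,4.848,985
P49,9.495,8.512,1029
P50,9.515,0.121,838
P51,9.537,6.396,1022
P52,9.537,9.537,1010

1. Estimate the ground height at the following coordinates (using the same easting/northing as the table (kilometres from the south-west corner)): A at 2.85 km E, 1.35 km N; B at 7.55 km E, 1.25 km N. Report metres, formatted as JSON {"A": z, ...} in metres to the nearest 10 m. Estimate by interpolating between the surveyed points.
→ {"A": 740, "B": 730}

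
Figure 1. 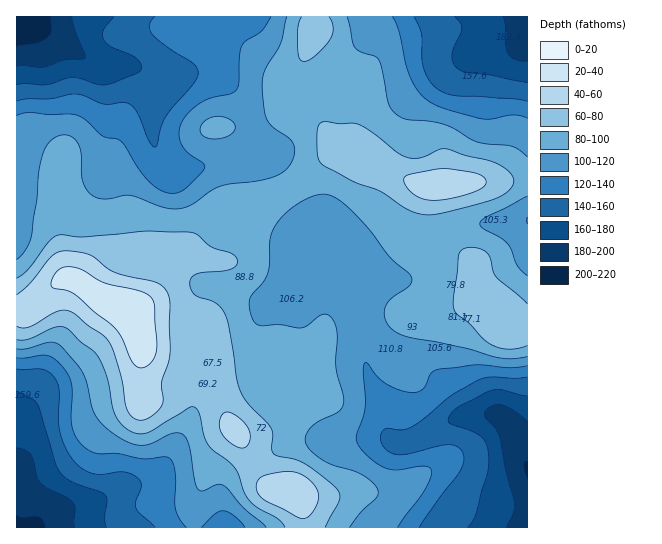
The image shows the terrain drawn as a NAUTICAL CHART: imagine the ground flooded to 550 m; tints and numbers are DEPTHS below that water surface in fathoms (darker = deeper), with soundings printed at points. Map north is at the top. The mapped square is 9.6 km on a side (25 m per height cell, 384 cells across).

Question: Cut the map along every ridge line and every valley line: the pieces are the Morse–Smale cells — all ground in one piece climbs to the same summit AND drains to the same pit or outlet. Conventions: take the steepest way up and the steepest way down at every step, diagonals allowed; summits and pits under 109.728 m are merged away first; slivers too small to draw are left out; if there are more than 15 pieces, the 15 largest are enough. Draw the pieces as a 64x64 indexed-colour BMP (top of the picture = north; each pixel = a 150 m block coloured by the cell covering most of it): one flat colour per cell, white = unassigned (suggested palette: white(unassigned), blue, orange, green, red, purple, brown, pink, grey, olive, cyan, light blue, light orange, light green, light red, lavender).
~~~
<image width="64" height="64" href="data:image/bmp;base64,Qk12CAAAAAAAAHYAAAAoAAAAQAAAAEAAAAABAAQAAAAAAAAIAAATCwAAEwsAABAAAAAAAAAA////ALR3HwAOf/8ALKAsACgn1gC9Z5QAS1aMAMJ34wB/f38AIr28AM++FwDox64AeLv/AIrfmACWmP8A1bDFADMzMzMzMzMzMzMzMzMzMzMzMxERERERERERERERERERMzMzMzMzMzMzMzMzMzMzMzMzEREREREREREREREREREzMzMzMzMzMzMzMzMzMzMzMzMRERERERERERERERERETMzMzMzMzMzMzMzMzMzMzMzMRERERERERERERERERERMzMzMzMzMzMzMzMzMzMzMzMxEREREREREREREREREREzMzMzMzMzMzMzMzMzMzMxERERERERERERERERERERETMzMzMzMzMzMzMzMzMzMxERERERERERERERERERERERMzMzMzMzMzMzMzMzMzMzEREREREREREREREREREREREzMzMzMzMzMzMzMzMzMzERERERERERERERERERERERETMzMzMzMzMzMzMzMzMzMRERERERERERERERERERERERMzMzMzMzMzMzMzMzMzMREREREREREREREREREREREREzMzMzMzMzMzMzMzMzMxERERERERERERERERERERERETMzMzMzMzMzMzMzMzM1VVURERERERERERERERERERERMzMzMzMzMzMzMzMzMzVVVVUREREREREREREREREREREzMzMzMzMzMzMzMzMzVVVVVVERERERERERERERERERETMzMzMzMzMzMzMzMzNVVVVVVRERERERERERERERERERMzMzMzMzMzMzMzMzNVVVVVVVUREREREREREREREREREzMzMzMzMzMzMzMzM1VVVVVVVRERERERERERERERERETMzMzMzMzMzMzMzMzVVVVVVVVERERERERERERERERERMzMzMzMzMzMzMzMzVVVVVVVREREREREREREREREREREzMzMzMzMzMzMzMzMRERFVURERERERERERERERERERETMzMzMzMzMzMzMzMxERERERERERERERERERERERERERMzMzMzMzMzMzMzMzEREREREREREREREREREREREREREzMzMzMzMzMzMzMzMRERERERERERERERERERERERERETMzMzMzMzMzMzMzMxERERERERERERERERERERERERERMzMzMzMzMzMzMzMRERERERERERERERERERERERERFEQzMzMzMzMzMRERERERERERERERERERERERERERERFERCIzMzMzMzMhEREREREREREREREREREREREREREREUREIiMzMzMyIiIREREREREREREREREREREREREREREUREQiIjMzMyIiIiEREREREREREREREREREREREREREURERCIiIzMiIiIiIREREREREREREREREREREREREREUREREIiIiIiIiIiIiERERERERERERERERERERERERERREREQiIiIiIiIiIiIRERERERERERERERERERERERERFERERCIiIiIiIiIiIiIREREREREREREREREREREREREUREREIiIiIiIiIiIiIiEREREREREREREREREREREREUREREQiIiIiIiIiIiIiIhERERERERERERERERERERFERERERCIiIiIiIiIiIiIiIRERERERERERERERERERFEREREREIiIiIiIiIiIiIiIiERERERERERERERERERFEREREREQiIiIiIiIiIiIiIiIhEREREREREREREREREURERERERCIiIiIiIiIiIiIiIiIhERERERERERERERERREREREREIiIiIiIiIiIiIiIiIiIiERERERERERERERFEREREREQiIiIiIiIiIiIiIiIiIiIiEREREREREREREURERERERCIiIiIiIiIiIiIiIiIiIiIiERERERERERERREREREREIiIiIiIiIiIiIiIiIiIiIiIhERERERERFEREREREREQiIiIiIiIiIiIiIiIiIiIiIiIhERERERRERERERERERCIiIiIiIiIiIiIiIiIiIiIiIiIRERERREREREREREREIiIiIiIiIiIiIiIiIiIiIiIiIiERFEREREREREREREQiIiIiIiIiIiIiIiIiIiIiIiIiIkRERERERERERERERCIiIiIiIiIiIiIiIiIiIiIiIiIkREREREREREREREREIiIiIiIiIiIiIiIiIiIiIiIiIiREREREREREREREREQiIiIiIiIiIiIiIiIiIiIiIiIiRERERERERERERERERCIiIiIiIiIiIiIiIiIiIiIiIiJEREREREREREREREREIiIiIiIiIiIiIiIiIiIiIiIiJEREREREREREREREREQiIiIiIiIiIiIiIiIiIiIiIiJERERERERERERERERERCIiIiIiIiIiIiIiIiIiIiIiJEREREREREREREREREREIiIiIiIiIiIiIiIiIiIiIiIkREREREREREREREREREQiIiIiIiIiIiIiIiIiIiIiIiRERERERERERERERERERCIiIiIiIiIiIiIiIiIiIiIiJEREREREREREREREREREIiIiIiIiIiIiIiIiIiIiIiIiREREREREREREREREREQiIiIiIiIiIiIiIiIiIiIiIiJERERERERERERERERERCIiIiIiIiIiIiIiIiIiIiIiIiREREREREREREREREREIiIiIiIiIiIiIiIiIiIiIiIiJEREREREREREREREREQiIiIiIiIiIiIiIiIiIiIiIiIkRERERERERERERERERCIiIiIiIiIiIiIiIiIiIiIiIiRERERERERERERERERE"/>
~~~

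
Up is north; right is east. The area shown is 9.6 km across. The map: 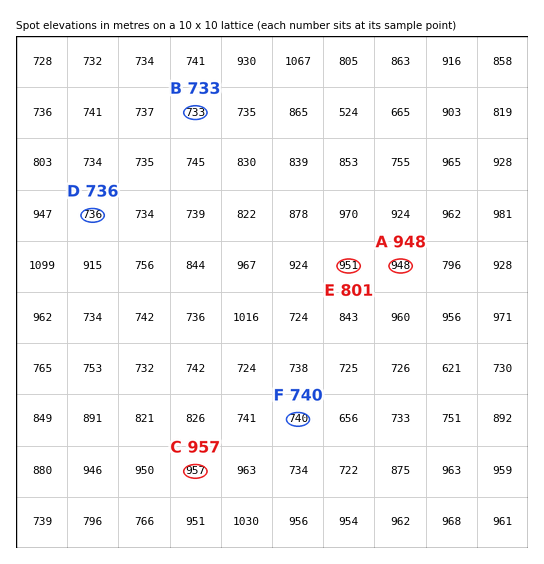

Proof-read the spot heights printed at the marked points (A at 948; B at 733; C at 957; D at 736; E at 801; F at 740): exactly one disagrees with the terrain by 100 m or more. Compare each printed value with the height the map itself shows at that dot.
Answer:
E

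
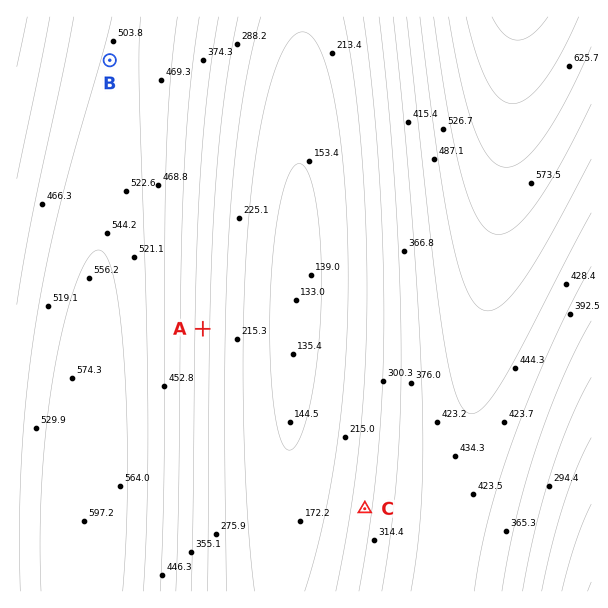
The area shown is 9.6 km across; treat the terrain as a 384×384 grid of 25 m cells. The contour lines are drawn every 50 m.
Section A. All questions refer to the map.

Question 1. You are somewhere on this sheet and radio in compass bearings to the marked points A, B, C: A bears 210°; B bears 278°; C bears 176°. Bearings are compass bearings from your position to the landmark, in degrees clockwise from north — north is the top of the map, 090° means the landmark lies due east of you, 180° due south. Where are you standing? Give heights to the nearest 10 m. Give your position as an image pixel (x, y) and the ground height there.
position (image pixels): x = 337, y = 93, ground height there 210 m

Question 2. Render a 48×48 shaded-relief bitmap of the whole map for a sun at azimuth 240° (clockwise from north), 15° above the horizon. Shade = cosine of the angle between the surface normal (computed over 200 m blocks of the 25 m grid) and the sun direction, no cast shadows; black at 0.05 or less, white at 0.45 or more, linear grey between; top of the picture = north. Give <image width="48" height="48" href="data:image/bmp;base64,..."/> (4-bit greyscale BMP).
<image width="48" height="48" href="data:image/bmp;base64,Qk32BAAAAAAAAHYAAAAoAAAAMAAAADAAAAABAAQAAAAAAIAEAAATCwAAEwsAABAAAAAAAAAAAAAAABEREQAiIiIAMzMzAERERABVVVUAZmZmAHd3dwCIiIgAmZmZAKqqqgC7u7sAzMzMAN3d3QDu7u4A////AMy6mHZUMiIiM0Vniaq7u7uqmHZVRDNEVcy6mHZUMiIiM0Vniaq7u7uqmHZlREREVcy6mHZUMiIiI0Vniaq7zLu6mHZlREREVcy6mHZUMiIiI0Vniaq7zLu6mIdlREREVcy6mHZUMiIiI0Vniaq7zMu6mYdlVEREVcy6mHZUMiIiI0Vniaq7zMu6qYdlVEREVcy6mHZUMiIiI0RXiaq7zMu6qYdmVEREVcy6mHZUMiESIzRWiZq7zMy7qYd2VUREVcy6mHZUMiESIzRWeZq7zMy7qYh2VURFVcy6mHZUMiESIzRWeJq7zMy7qZh2VURFVcy6mHZUMiESIzRWeJq8zMzLqph2ZVRFVcy6mHZUMiESIjRWeJq8zMzLuph2ZVVVVcy6mHZUMiERIjRWeJq8zMzLuph3ZVVVVcy6mHZUMiERIjRWeJq8zMzLupiHZVVVVcy6mHZUMiERIjRWeJq8zMzMupmHZlVVVcy6mHZUMiERIjRWeJq8zNzMuqmHZlVVVcy6mHZUMiERIjRWeJq8zN3Mu6mHZlVVVcy6mHZUMiERIjRWeJq8zd3Mu6mHdlVVVcy6mHZUMiERIjRWeJq8zd3cy6mIdmVVVcu6mHZUMiIRIjRWeJq8zd3cy6mYdmVVVcu6mHZUMyIRIjRWeJq8zd3cy6qYdmVVVcu6mHZUMyIRIjRWeJq8zd3dy7qYdmVVVsu6mHZUMyIRIjRWeJq8zd3dzLqYd2ZVVsu6mYZUMyISIjRWeJq83d3dzLqYd2ZVVsu6mYdUQyIiIjRWeJq83d3dzLqYh2ZVVsu6qYdlQyIiIjRWeJq83d3d3Lqph2ZVVsu6qYdlQyIiIjRWeJq83d7d3Luph2ZlVru6qYdlQyIiIjRWeJq83e7t3Muph3ZlVru6qYdlQyIiIjRWeJq83e7t3Muph3ZlVbu6qYdlQzIiIjRWeJq83e7t3cuph3ZlVbu6qYdlQzIiIjRWeJq83e7u3cupiHZmVbu6qYdlQzIiIjRWeJq83e7u3cupmHZmVbu7qYdlRDIiIjRWeJq83e7u3cu6mHZmVbu7qYdlVDIiIjRWeJq83u7u7cy6mHZmVbu7qYd2VDMiIzRWeJq83u7u7cy6mHdmVbu7qZh2VDMiIzRWeJq83u7u7dy6mHdmVbu7qZh2VDMiIzRWeJq83u7u7dy6mHdmVbu7qph2VDMyIzRWeJq83u7u7dy6mHdmVbu7qph2VEMyMzRWeJq83u7u7ty6mIdmVbu7qph2VEMzMzRWeJq83u7+7ty6mIdmVbu7qph2VUMzMzRWeJq83u/+7ty7qYdmVbu7qph3ZUMzMzRWeJq83u//7tzLqYdmVbu7upiHZUQzMzRWeJq83u//7t3LqYdmVbu7upmHZUQzMzRWeJq83u//7t3LqYdmVbu7uqmHZUQzM0RWeJq83u//7t3LqYdmVbu7uqmHZVQzM0RWeJq83u///u3LqYdmVbu7uqmHZlRDM0RWeJq83u///u3LqYdmVbu7u6mHdlRDM0RWeJq83u///u3LqYdmVQ=="/>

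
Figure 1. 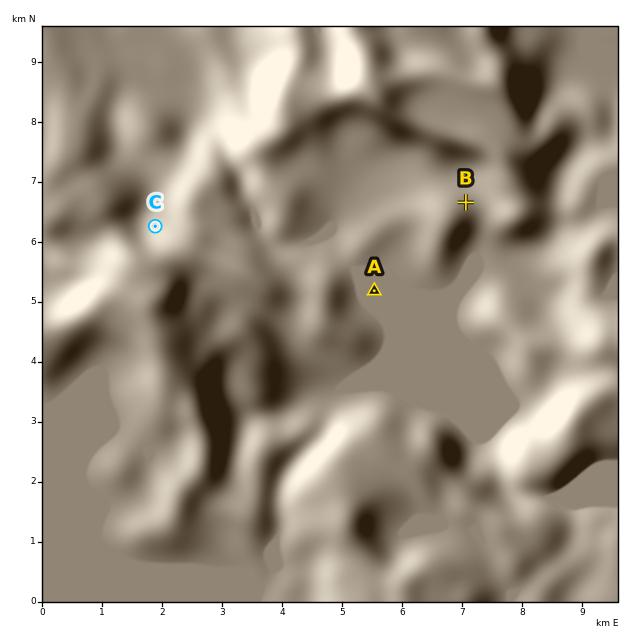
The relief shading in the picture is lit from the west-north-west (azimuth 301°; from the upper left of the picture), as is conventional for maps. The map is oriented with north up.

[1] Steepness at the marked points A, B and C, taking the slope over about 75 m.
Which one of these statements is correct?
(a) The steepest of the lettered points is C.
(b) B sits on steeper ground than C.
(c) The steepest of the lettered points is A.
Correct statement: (a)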